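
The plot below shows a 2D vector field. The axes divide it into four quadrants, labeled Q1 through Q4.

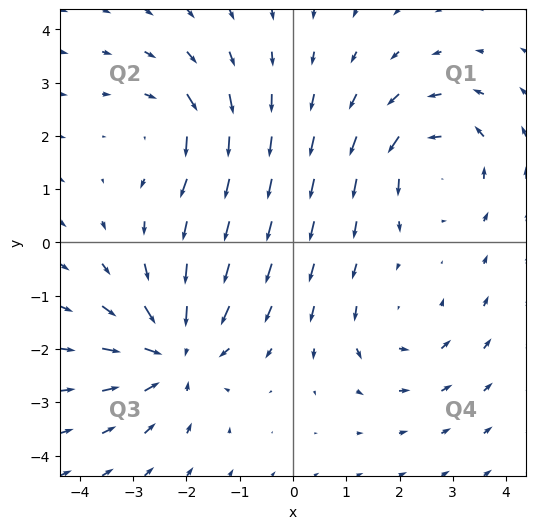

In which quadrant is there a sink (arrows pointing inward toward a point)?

The sink sits at approximately (-2.2, -2.1), which lies in quadrant Q3. The divergence there is about -4, negative as expected for a sink.

Q3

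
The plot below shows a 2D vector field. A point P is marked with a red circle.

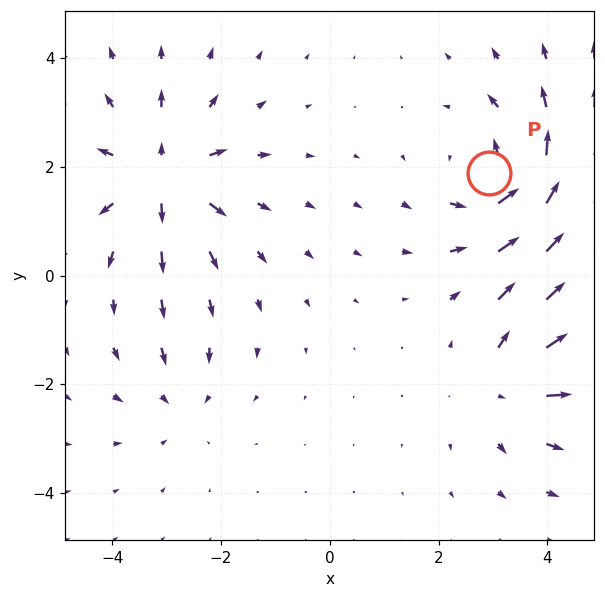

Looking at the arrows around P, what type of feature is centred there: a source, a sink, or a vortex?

At P (2.9, 1.9) the arrows circulate counterclockwise. Divergence ≈0, curl about +5 — near-zero divergence with nonzero curl is a vortex.

vortex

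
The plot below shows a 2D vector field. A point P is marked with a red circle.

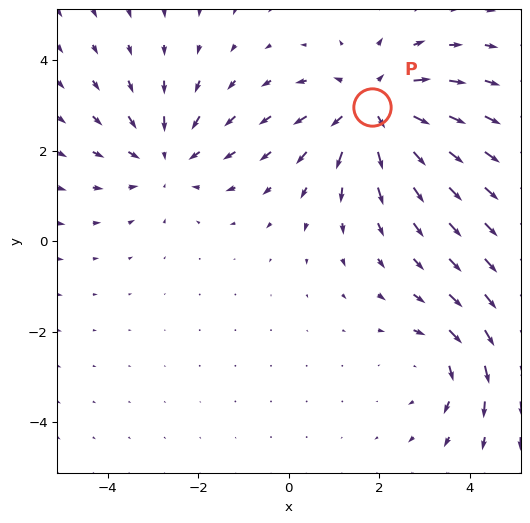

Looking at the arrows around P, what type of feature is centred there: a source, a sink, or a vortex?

At P (1.8, 3.0) the arrows spread outward. Divergence about +4, curl ≈0 — positive divergence with near-zero curl is a source.

source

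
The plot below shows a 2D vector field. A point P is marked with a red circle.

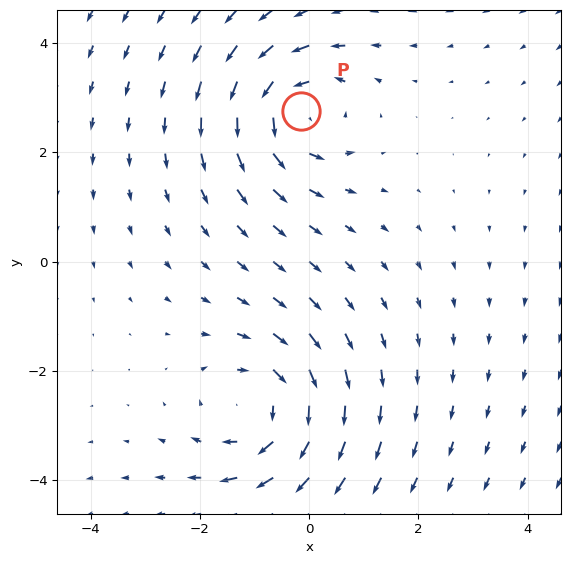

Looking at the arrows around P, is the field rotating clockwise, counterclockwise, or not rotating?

counterclockwise

Near P at (-0.1, 2.8) the arrows circulate counterclockwise. The curl (z-component) there is about +4; positive curl means counterclockwise rotation.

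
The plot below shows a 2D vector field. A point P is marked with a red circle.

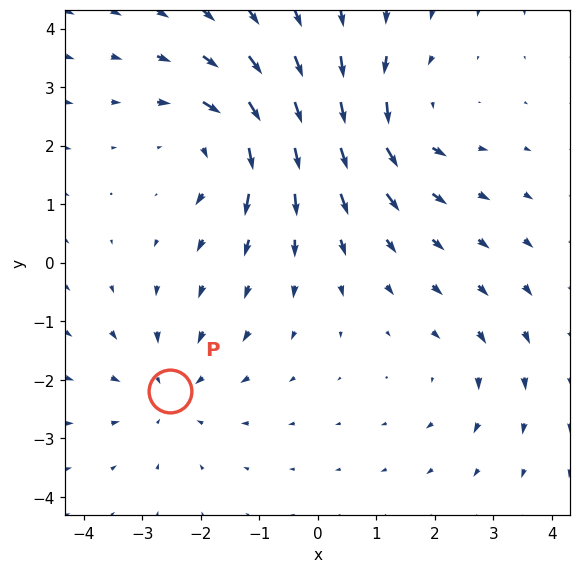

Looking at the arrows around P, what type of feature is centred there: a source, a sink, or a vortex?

At P (-2.5, -2.2) the arrows converge inward. Divergence about -3, curl ≈0 — negative divergence with near-zero curl is a sink.

sink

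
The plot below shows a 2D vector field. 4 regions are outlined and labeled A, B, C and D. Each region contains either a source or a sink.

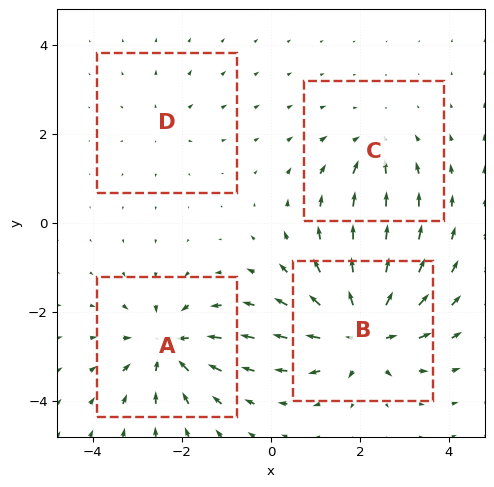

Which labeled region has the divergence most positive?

B

Divergence at each region's feature centre — A: about -6, B: about +8, C: about -4, D: about +2. Region B is most positive.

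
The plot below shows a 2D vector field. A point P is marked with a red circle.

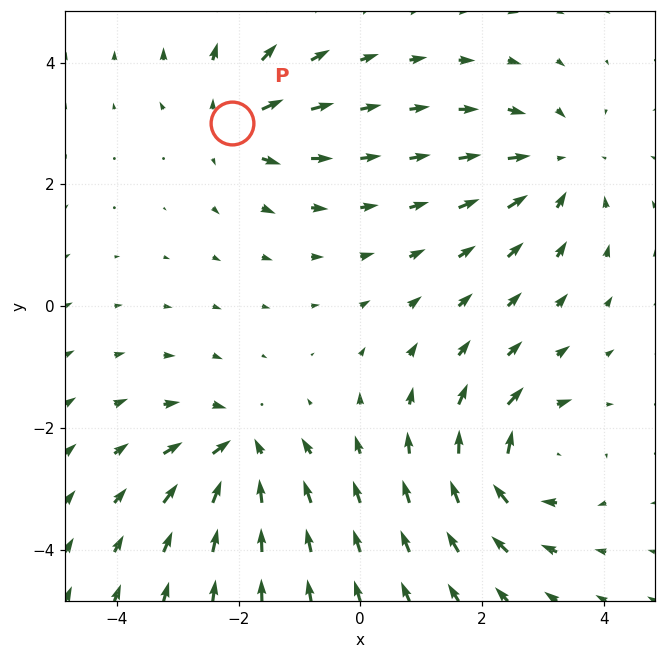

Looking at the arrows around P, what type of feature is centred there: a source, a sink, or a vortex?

At P (-2.1, 3.0) the arrows spread outward. Divergence about +4, curl ≈0 — positive divergence with near-zero curl is a source.

source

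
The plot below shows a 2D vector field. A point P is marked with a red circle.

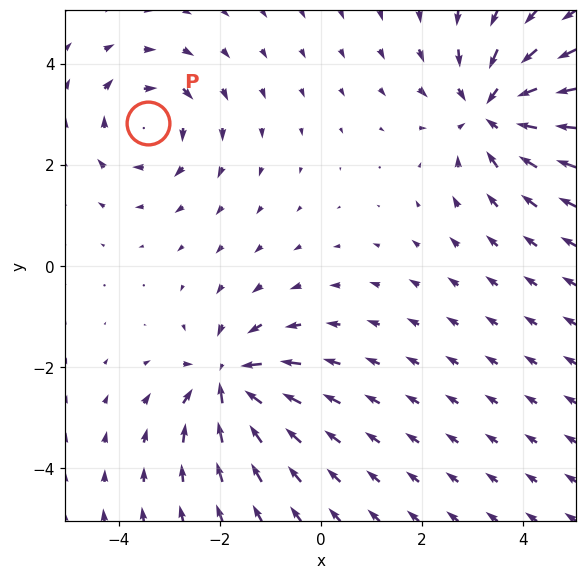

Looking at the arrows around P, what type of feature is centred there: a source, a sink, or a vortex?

vortex

At P (-3.4, 2.8) the arrows circulate clockwise. Divergence ≈0, curl about -3 — near-zero divergence with nonzero curl is a vortex.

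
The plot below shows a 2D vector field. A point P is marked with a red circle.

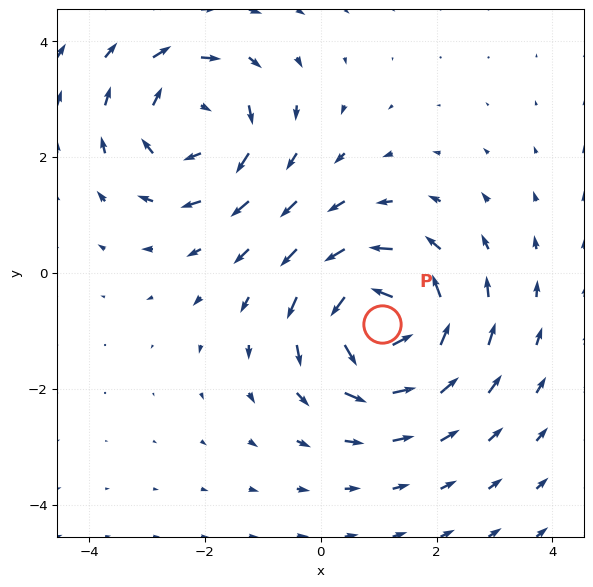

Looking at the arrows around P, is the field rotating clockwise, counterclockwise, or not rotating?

counterclockwise

Near P at (1.1, -0.9) the arrows circulate counterclockwise. The curl (z-component) there is about +6; positive curl means counterclockwise rotation.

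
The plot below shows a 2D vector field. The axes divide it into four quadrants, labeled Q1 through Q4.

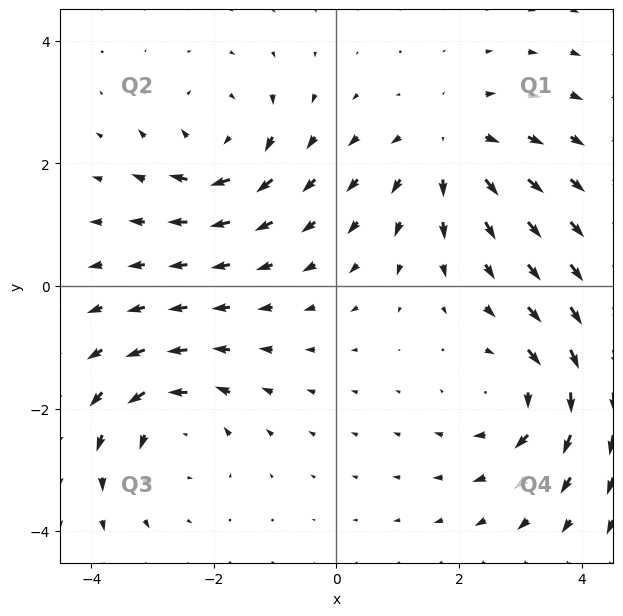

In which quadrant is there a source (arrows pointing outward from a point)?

The source sits at approximately (1.9, 2.3), which lies in quadrant Q1. The divergence there is about +3, positive as expected for a source.

Q1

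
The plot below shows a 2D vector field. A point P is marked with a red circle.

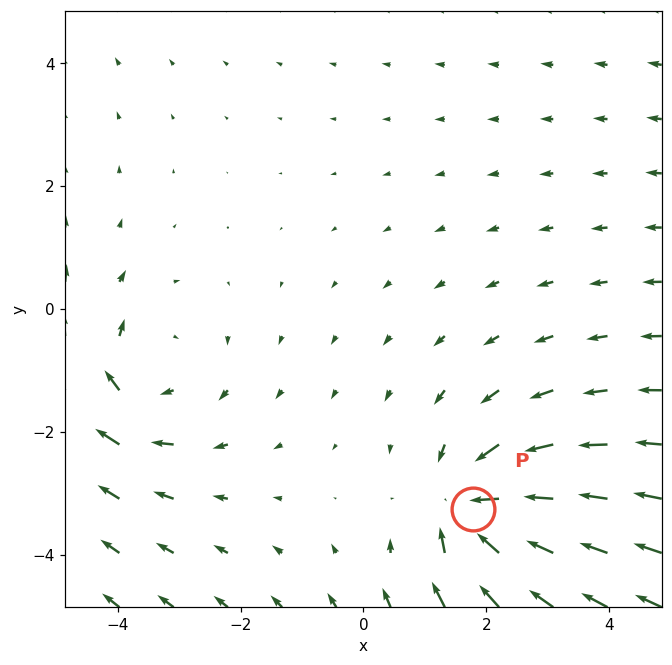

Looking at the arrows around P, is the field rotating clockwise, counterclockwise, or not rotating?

Near P at (1.8, -3.2) the arrows show no circulation. The curl there is ≈0.

not rotating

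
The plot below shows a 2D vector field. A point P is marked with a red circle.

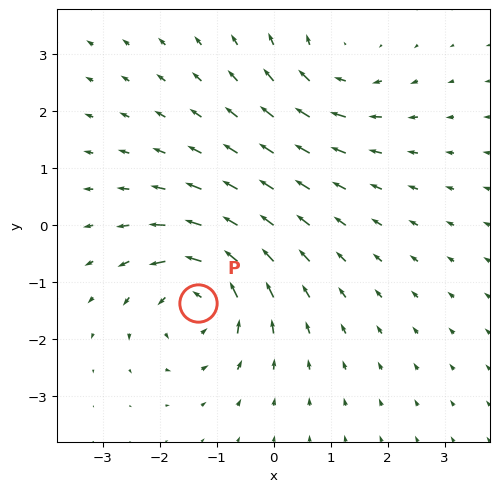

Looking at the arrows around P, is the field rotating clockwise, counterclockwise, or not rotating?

Near P at (-1.3, -1.4) the arrows circulate counterclockwise. The curl (z-component) there is about +6; positive curl means counterclockwise rotation.

counterclockwise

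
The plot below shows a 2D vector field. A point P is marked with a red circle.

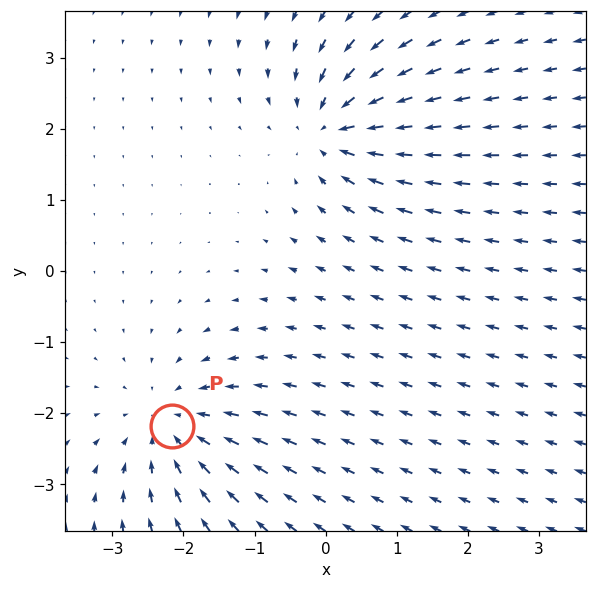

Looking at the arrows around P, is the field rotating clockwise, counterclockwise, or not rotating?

not rotating

Near P at (-2.2, -2.2) the arrows show no circulation. The curl there is ≈0.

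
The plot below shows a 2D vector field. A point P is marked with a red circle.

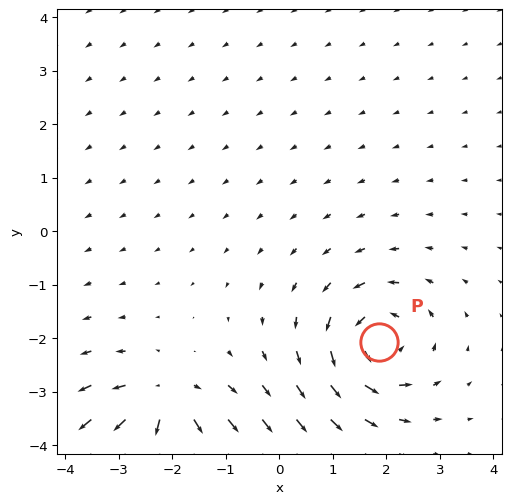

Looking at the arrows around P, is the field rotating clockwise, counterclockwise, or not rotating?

Near P at (1.9, -2.1) the arrows circulate counterclockwise. The curl (z-component) there is about +6; positive curl means counterclockwise rotation.

counterclockwise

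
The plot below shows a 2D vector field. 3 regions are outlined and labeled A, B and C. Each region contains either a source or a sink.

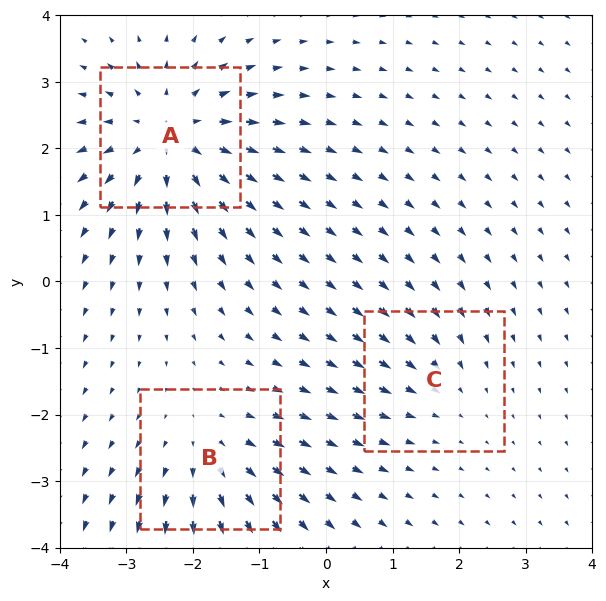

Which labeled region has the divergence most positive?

Divergence at each region's feature centre — A: about +5, B: about +3, C: about -2. Region A is most positive.

A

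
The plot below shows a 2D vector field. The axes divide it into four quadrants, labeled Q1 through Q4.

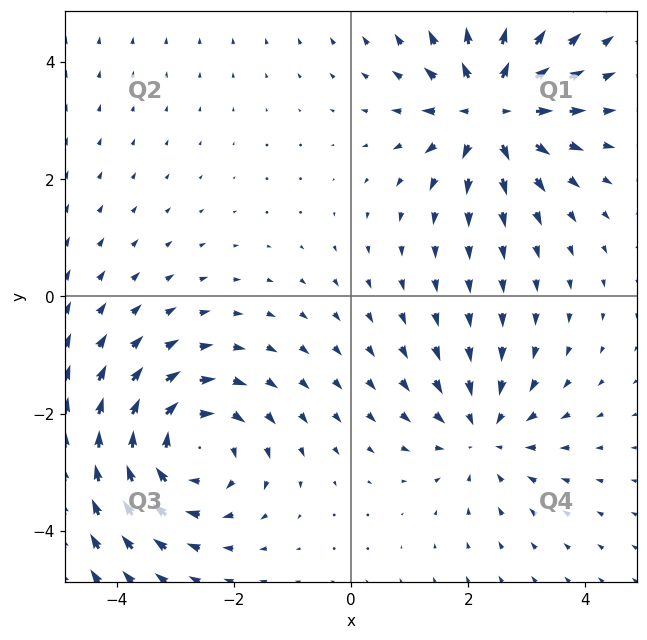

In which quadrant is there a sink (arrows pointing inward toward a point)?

The sink sits at approximately (2.3, -2.3), which lies in quadrant Q4. The divergence there is about -3, negative as expected for a sink.

Q4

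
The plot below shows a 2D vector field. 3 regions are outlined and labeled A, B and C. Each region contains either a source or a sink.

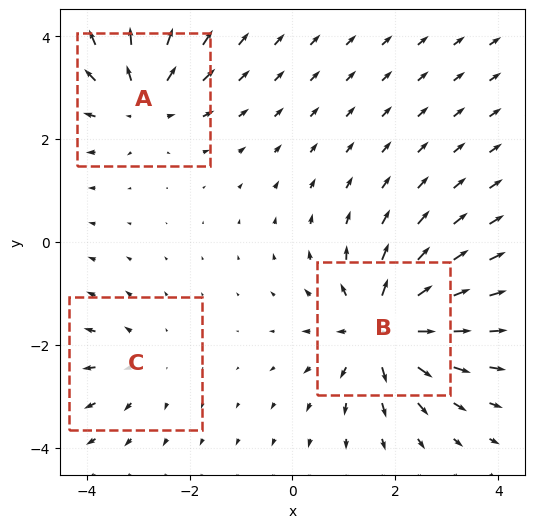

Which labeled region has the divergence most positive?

Divergence at each region's feature centre — A: about +4, B: about +6, C: about +2. Region B is most positive.

B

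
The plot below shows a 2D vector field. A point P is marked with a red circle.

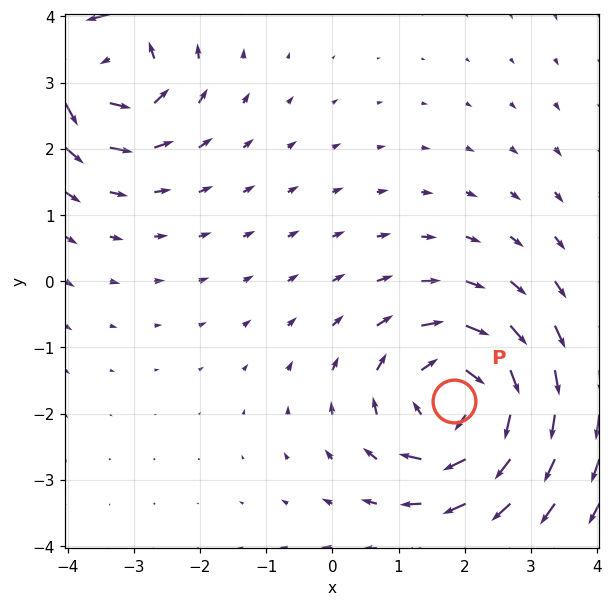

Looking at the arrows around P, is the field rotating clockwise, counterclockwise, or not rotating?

Near P at (1.8, -1.8) the arrows circulate clockwise. The curl (z-component) there is about -5; negative curl means clockwise rotation.

clockwise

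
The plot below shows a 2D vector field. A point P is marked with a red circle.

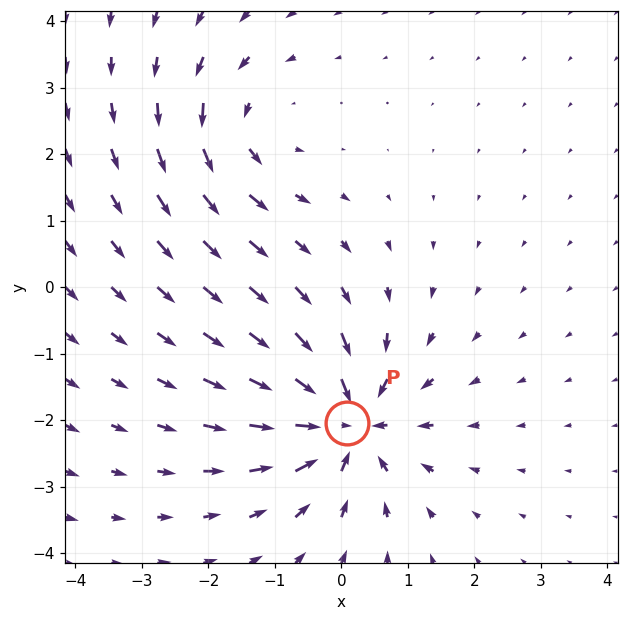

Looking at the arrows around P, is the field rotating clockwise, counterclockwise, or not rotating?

not rotating

Near P at (0.1, -2.0) the arrows show no circulation. The curl there is ≈0.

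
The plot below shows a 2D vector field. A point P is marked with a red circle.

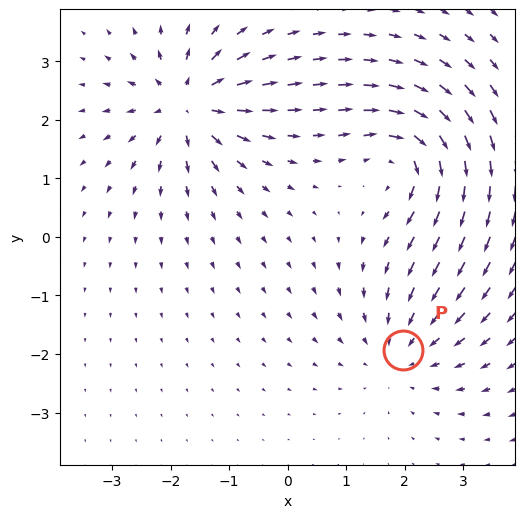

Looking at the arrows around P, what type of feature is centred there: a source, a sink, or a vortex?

sink

At P (2.0, -1.9) the arrows converge inward. Divergence about -3, curl ≈0 — negative divergence with near-zero curl is a sink.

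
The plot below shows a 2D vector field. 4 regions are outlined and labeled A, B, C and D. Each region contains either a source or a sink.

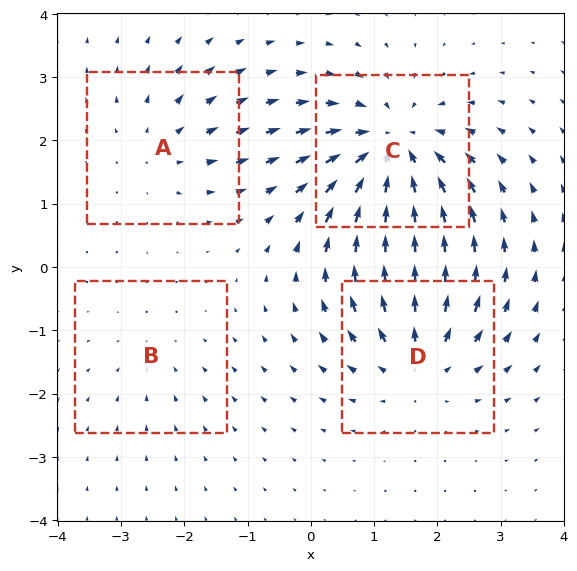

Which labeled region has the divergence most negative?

Divergence at each region's feature centre — A: about +3, B: about -2, C: about -7, D: about +5. Region C is most negative.

C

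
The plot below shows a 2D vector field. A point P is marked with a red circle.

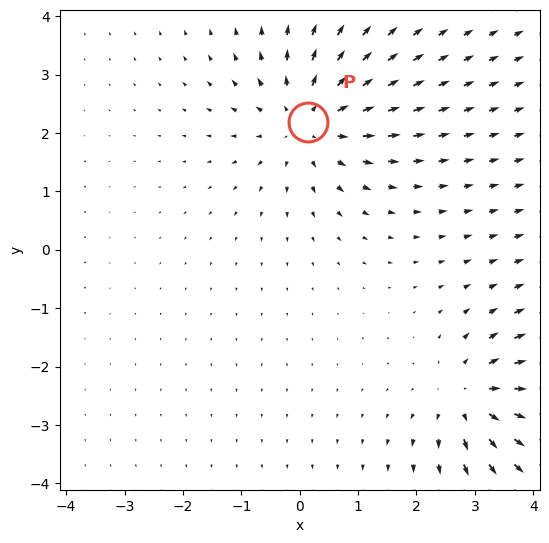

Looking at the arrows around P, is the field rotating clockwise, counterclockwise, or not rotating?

Near P at (0.1, 2.2) the arrows show no circulation. The curl there is ≈0.

not rotating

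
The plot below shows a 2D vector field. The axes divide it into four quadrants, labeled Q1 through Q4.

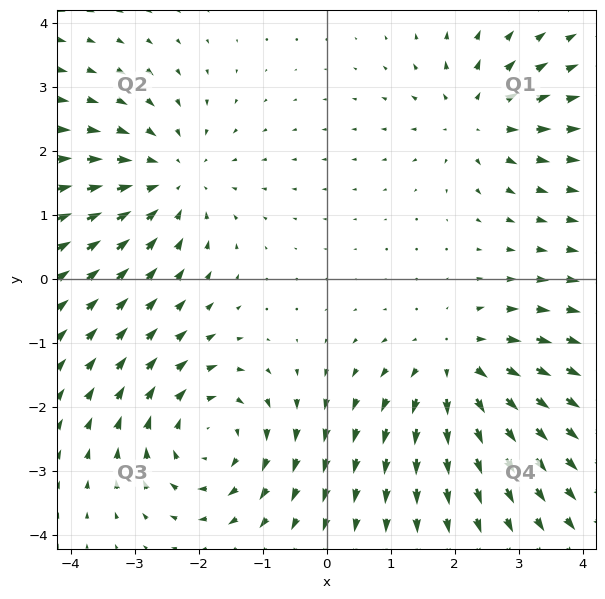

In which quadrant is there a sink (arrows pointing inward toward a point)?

The sink sits at approximately (-2.4, 1.5), which lies in quadrant Q2. The divergence there is about -4, negative as expected for a sink.

Q2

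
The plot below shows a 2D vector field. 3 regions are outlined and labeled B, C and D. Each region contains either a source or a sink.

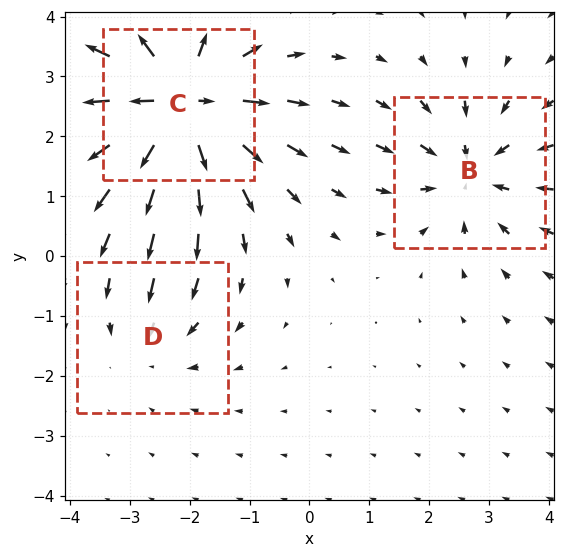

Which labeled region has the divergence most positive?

C

Divergence at each region's feature centre — B: about -3, C: about +6, D: about -2. Region C is most positive.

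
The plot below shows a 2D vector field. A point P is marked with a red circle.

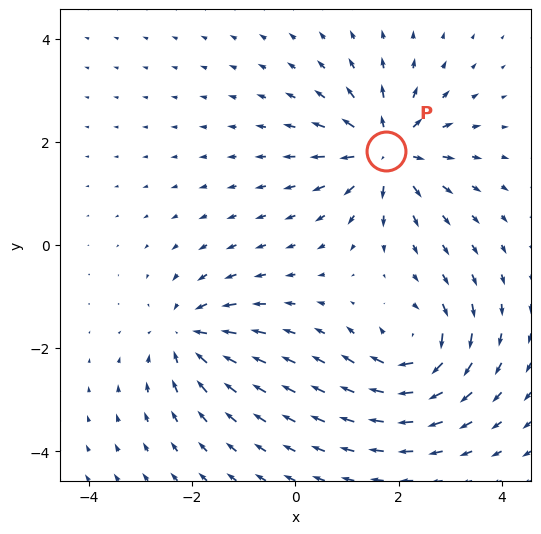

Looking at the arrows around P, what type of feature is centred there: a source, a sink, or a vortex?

source

At P (1.8, 1.8) the arrows spread outward. Divergence about +6, curl ≈0 — positive divergence with near-zero curl is a source.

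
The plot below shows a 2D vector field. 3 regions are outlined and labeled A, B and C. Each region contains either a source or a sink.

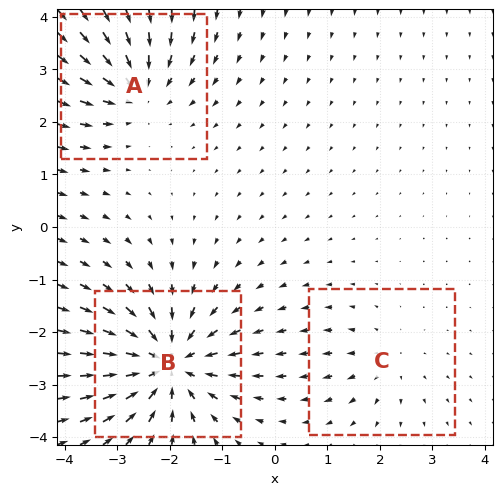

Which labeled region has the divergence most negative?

B

Divergence at each region's feature centre — A: about -4, B: about -5, C: about +2. Region B is most negative.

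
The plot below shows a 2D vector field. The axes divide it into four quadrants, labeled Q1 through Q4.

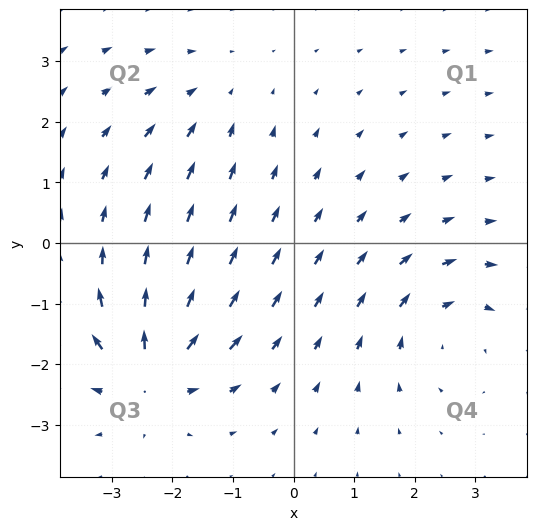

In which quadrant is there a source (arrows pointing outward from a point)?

The source sits at approximately (-2.4, -2.1), which lies in quadrant Q3. The divergence there is about +6, positive as expected for a source.

Q3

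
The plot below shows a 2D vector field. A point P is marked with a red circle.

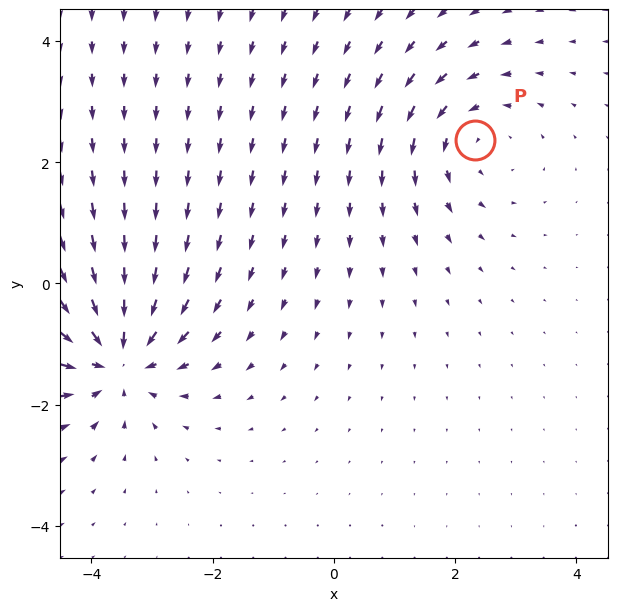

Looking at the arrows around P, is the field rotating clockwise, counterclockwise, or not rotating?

Near P at (2.3, 2.4) the arrows circulate counterclockwise. The curl (z-component) there is about +3; positive curl means counterclockwise rotation.

counterclockwise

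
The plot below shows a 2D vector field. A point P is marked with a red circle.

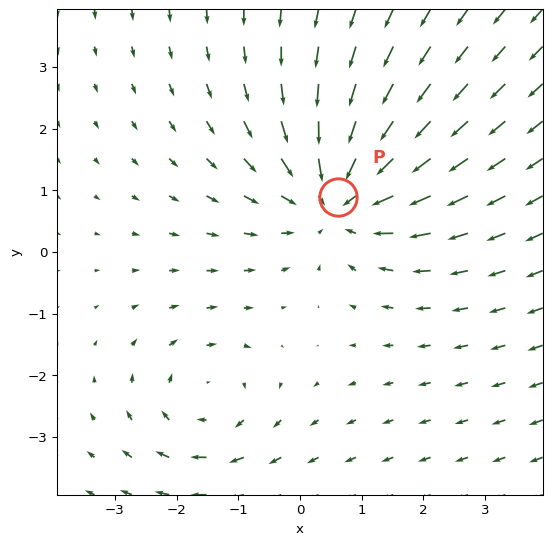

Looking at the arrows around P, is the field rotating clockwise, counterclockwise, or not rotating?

Near P at (0.6, 0.9) the arrows show no circulation. The curl there is ≈0.

not rotating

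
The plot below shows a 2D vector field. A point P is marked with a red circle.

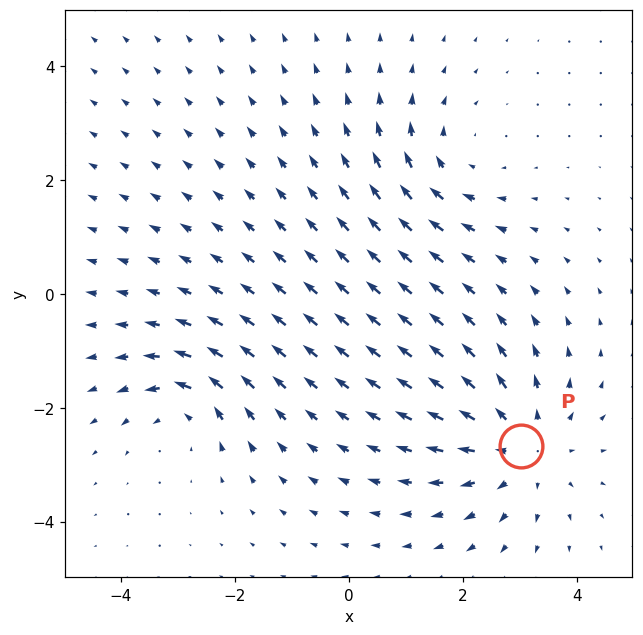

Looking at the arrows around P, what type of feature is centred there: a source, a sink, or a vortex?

At P (3.0, -2.7) the arrows spread outward. Divergence about +3, curl ≈0 — positive divergence with near-zero curl is a source.

source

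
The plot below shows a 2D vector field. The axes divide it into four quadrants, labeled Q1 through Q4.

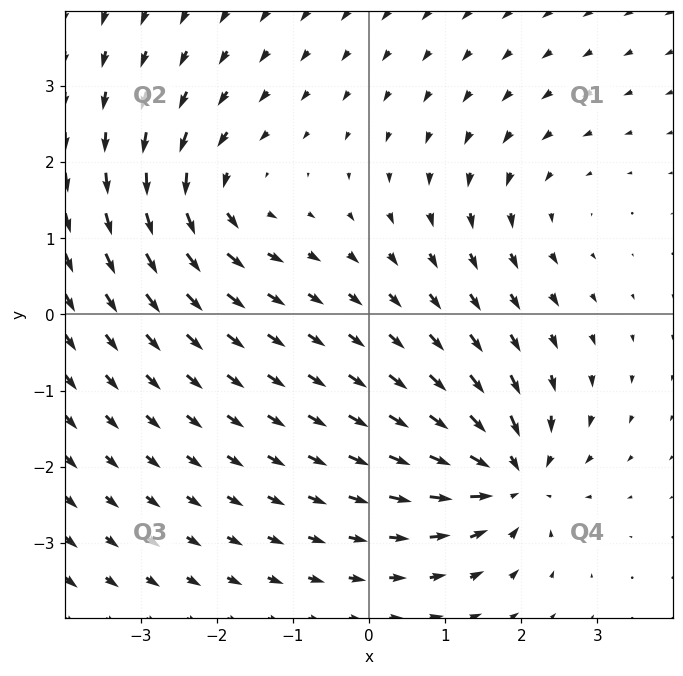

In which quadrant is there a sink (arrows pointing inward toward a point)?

The sink sits at approximately (1.9, -2.1), which lies in quadrant Q4. The divergence there is about -7, negative as expected for a sink.

Q4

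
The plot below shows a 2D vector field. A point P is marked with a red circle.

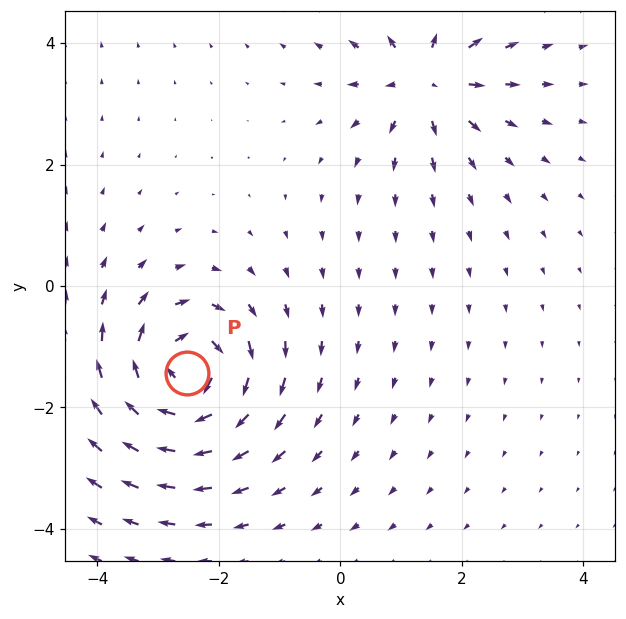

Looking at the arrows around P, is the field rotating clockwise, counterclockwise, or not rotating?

Near P at (-2.5, -1.4) the arrows circulate clockwise. The curl (z-component) there is about -6; negative curl means clockwise rotation.

clockwise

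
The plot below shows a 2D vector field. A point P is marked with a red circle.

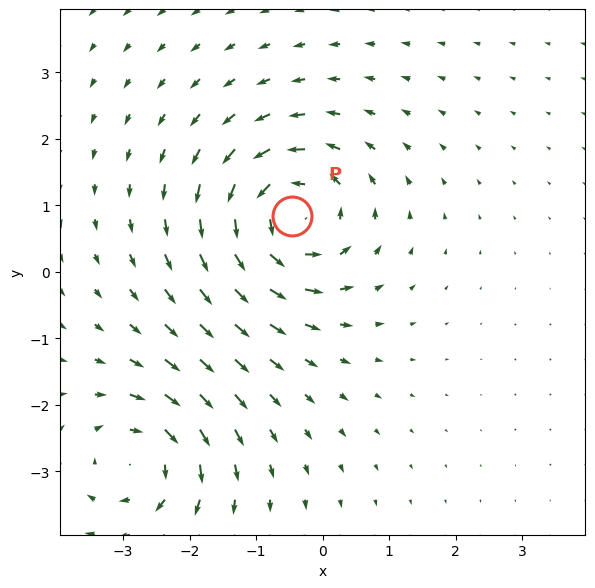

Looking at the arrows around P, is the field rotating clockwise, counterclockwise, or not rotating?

counterclockwise

Near P at (-0.5, 0.8) the arrows circulate counterclockwise. The curl (z-component) there is about +5; positive curl means counterclockwise rotation.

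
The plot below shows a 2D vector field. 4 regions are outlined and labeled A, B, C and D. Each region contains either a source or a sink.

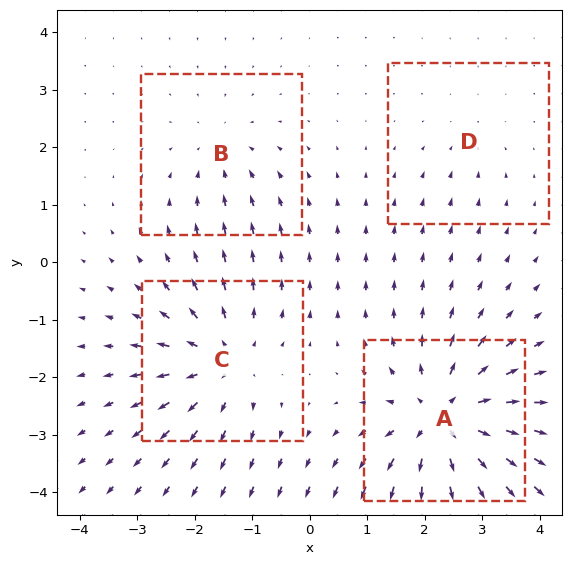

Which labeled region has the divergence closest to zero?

Divergence at each region's feature centre — A: about +8, B: about -3, C: about +5, D: about -2. Region D is closest to zero.

D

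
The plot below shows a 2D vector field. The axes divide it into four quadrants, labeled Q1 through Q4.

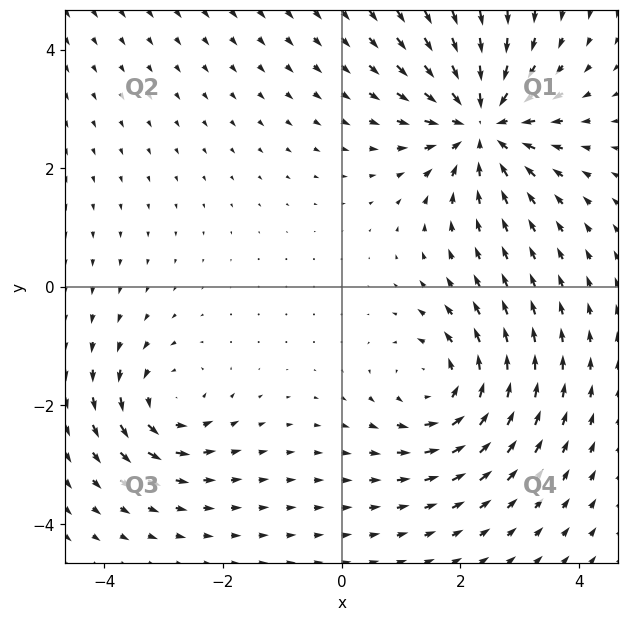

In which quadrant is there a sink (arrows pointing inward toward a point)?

The sink sits at approximately (2.4, 2.7), which lies in quadrant Q1. The divergence there is about -6, negative as expected for a sink.

Q1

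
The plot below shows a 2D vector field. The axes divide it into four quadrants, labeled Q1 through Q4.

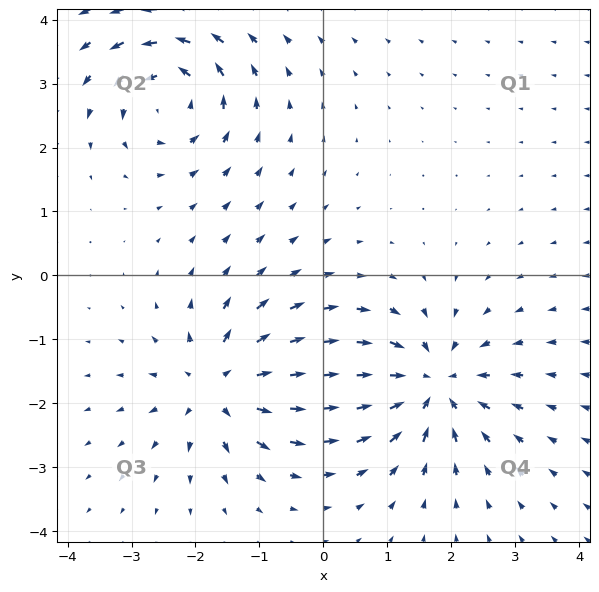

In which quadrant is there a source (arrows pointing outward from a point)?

The source sits at approximately (-1.6, -1.7), which lies in quadrant Q3. The divergence there is about +5, positive as expected for a source.

Q3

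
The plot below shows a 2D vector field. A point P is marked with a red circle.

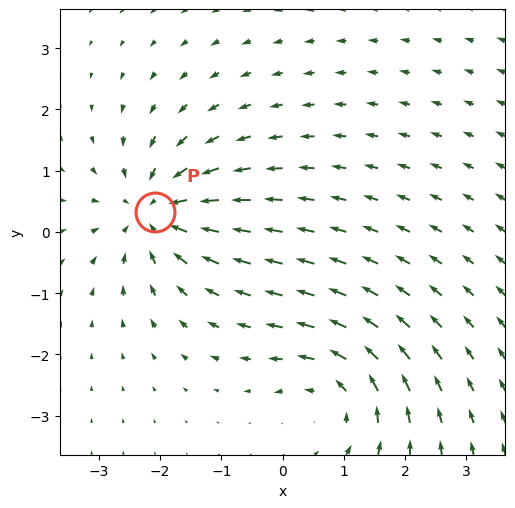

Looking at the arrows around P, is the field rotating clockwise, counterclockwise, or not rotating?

not rotating

Near P at (-2.1, 0.3) the arrows show no circulation. The curl there is ≈0.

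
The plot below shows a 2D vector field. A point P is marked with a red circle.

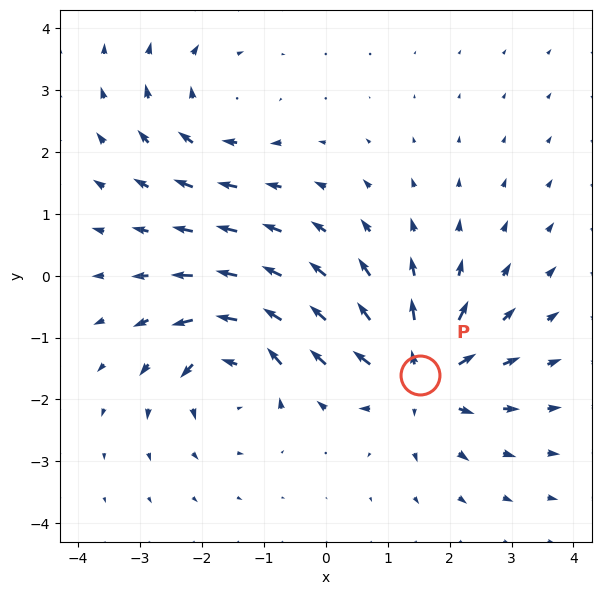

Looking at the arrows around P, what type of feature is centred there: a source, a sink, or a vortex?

source

At P (1.5, -1.6) the arrows spread outward. Divergence about +6, curl ≈0 — positive divergence with near-zero curl is a source.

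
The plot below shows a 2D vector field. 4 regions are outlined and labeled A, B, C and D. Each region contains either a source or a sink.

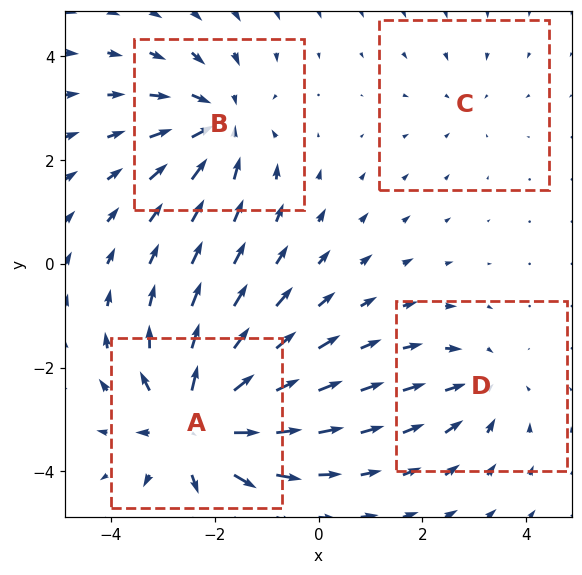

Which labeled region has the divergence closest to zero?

Divergence at each region's feature centre — A: about +7, B: about -5, C: about -2, D: about -3. Region C is closest to zero.

C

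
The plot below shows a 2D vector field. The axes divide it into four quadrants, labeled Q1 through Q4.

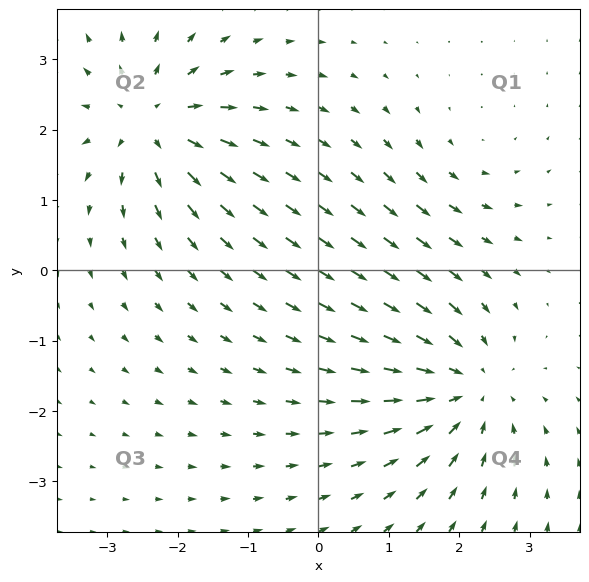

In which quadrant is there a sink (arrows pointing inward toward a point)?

The sink sits at approximately (2.1, -1.7), which lies in quadrant Q4. The divergence there is about -4, negative as expected for a sink.

Q4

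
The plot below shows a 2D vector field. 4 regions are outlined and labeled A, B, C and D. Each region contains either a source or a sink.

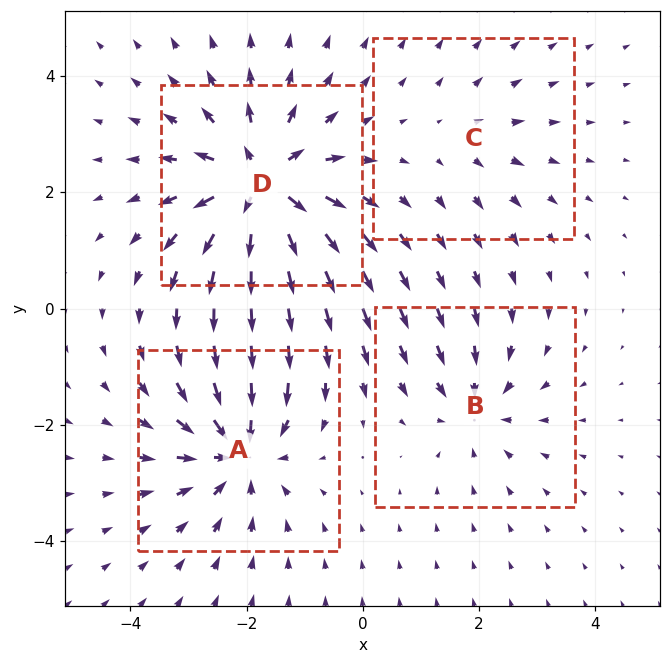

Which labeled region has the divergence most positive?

D

Divergence at each region's feature centre — A: about -6, B: about -4, C: about +2, D: about +8. Region D is most positive.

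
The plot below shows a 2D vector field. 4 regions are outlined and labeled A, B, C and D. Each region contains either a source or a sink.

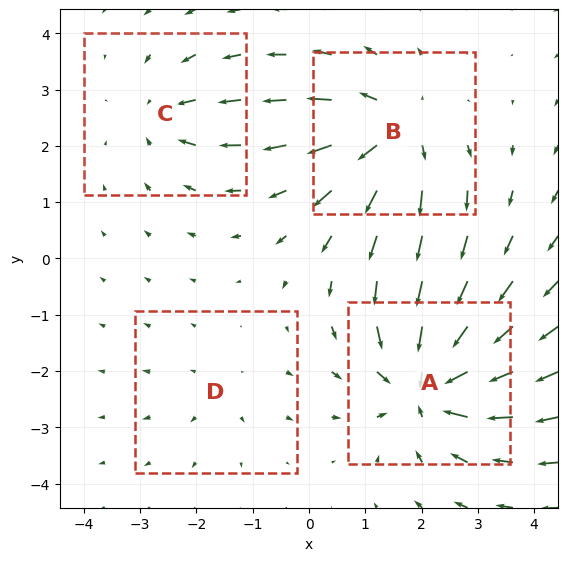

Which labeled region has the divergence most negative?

Divergence at each region's feature centre — A: about -7, B: about +5, C: about -3, D: about +2. Region A is most negative.

A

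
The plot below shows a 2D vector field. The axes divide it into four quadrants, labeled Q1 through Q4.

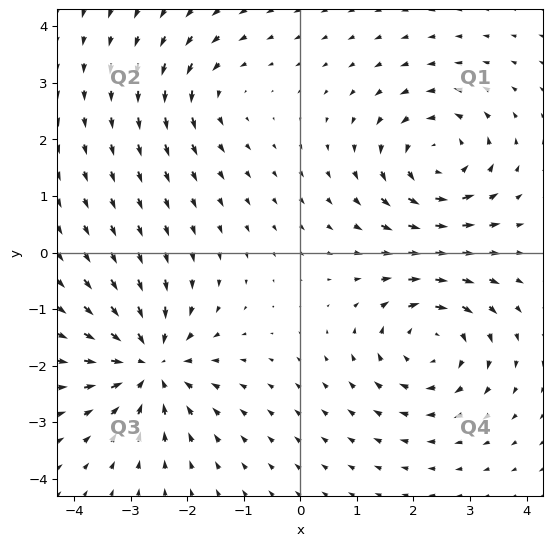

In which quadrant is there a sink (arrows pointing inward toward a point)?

The sink sits at approximately (-2.7, -2.0), which lies in quadrant Q3. The divergence there is about -6, negative as expected for a sink.

Q3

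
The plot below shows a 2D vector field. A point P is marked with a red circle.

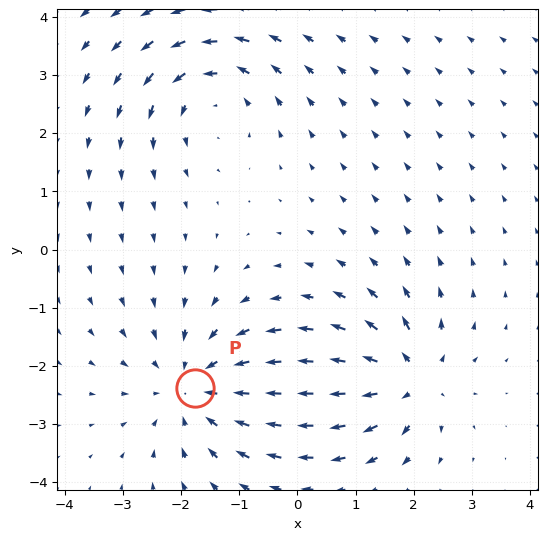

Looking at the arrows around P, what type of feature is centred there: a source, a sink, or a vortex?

At P (-1.8, -2.4) the arrows converge inward. Divergence about -4, curl ≈0 — negative divergence with near-zero curl is a sink.

sink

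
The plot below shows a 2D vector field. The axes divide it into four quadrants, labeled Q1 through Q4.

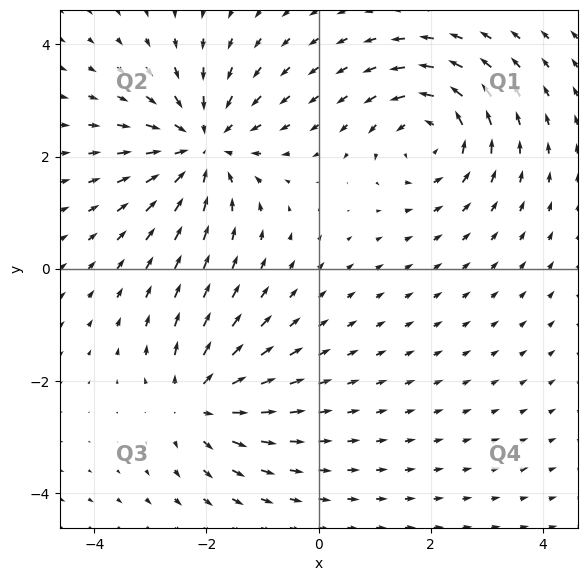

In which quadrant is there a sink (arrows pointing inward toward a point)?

The sink sits at approximately (-2.1, 2.2), which lies in quadrant Q2. The divergence there is about -5, negative as expected for a sink.

Q2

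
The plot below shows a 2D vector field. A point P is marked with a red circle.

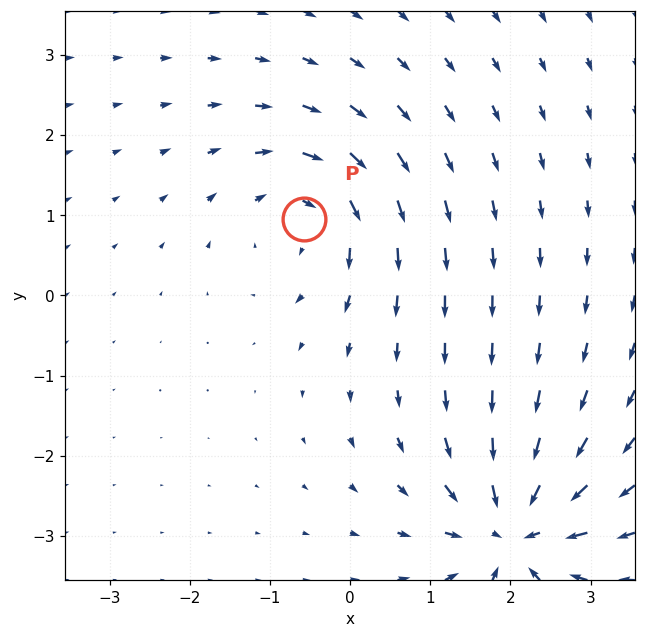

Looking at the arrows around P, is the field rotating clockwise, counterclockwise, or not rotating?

clockwise

Near P at (-0.6, 0.9) the arrows circulate clockwise. The curl (z-component) there is about -4; negative curl means clockwise rotation.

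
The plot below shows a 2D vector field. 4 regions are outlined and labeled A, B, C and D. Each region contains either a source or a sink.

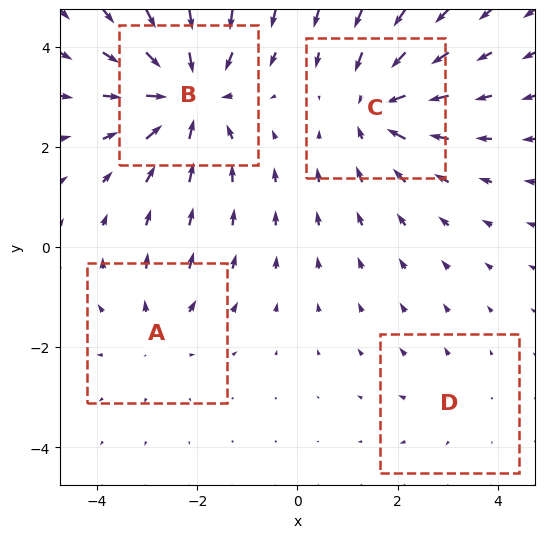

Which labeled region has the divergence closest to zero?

Divergence at each region's feature centre — A: about +3, B: about -6, C: about -5, D: about +2. Region D is closest to zero.

D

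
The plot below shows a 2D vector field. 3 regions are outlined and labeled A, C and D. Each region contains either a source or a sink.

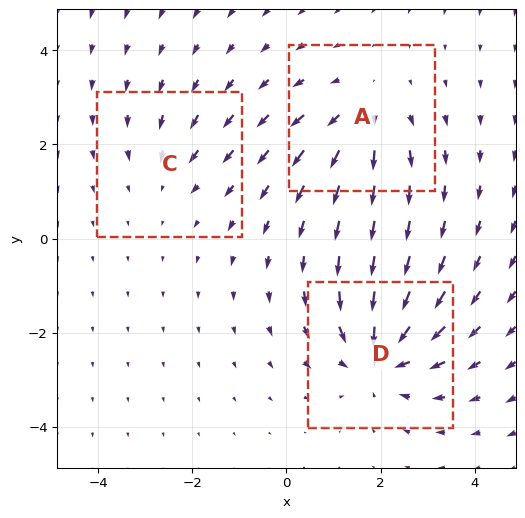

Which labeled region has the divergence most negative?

Divergence at each region's feature centre — A: about +3, C: about -2, D: about -4. Region D is most negative.

D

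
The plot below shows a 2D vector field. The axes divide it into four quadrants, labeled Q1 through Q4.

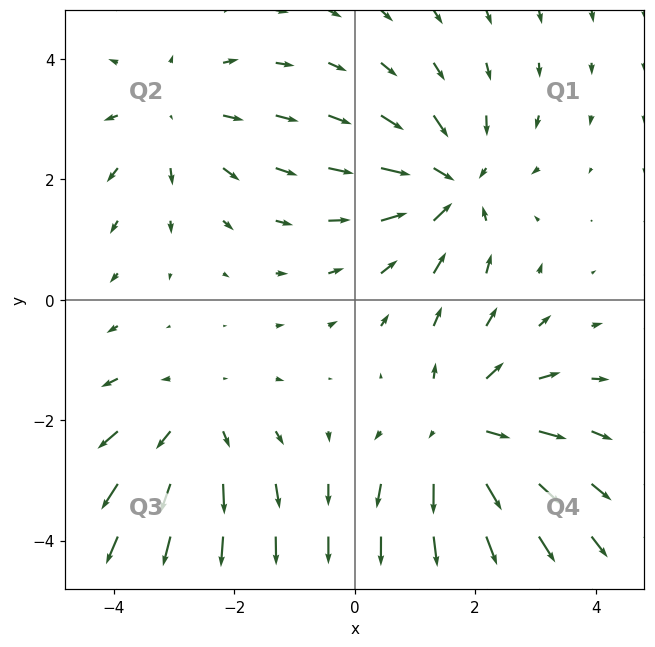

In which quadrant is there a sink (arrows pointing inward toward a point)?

The sink sits at approximately (1.6, 1.9), which lies in quadrant Q1. The divergence there is about -3, negative as expected for a sink.

Q1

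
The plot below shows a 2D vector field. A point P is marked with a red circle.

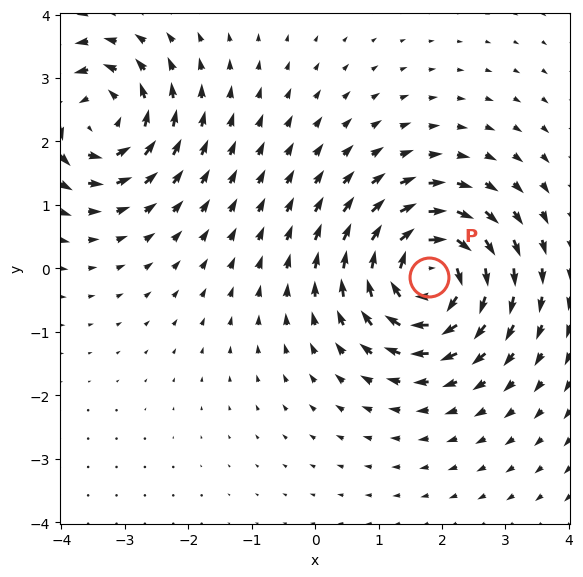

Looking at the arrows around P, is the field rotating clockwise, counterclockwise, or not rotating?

clockwise

Near P at (1.8, -0.1) the arrows circulate clockwise. The curl (z-component) there is about -6; negative curl means clockwise rotation.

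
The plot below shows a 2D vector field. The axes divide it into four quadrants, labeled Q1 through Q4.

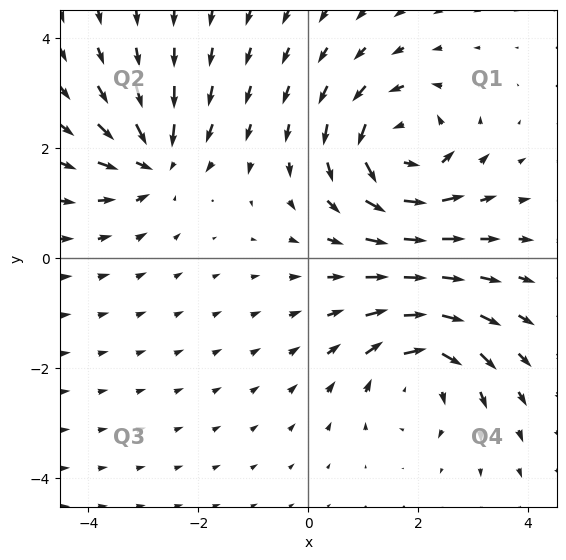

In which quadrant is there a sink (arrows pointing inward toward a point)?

Q2

The sink sits at approximately (-2.8, 1.8), which lies in quadrant Q2. The divergence there is about -5, negative as expected for a sink.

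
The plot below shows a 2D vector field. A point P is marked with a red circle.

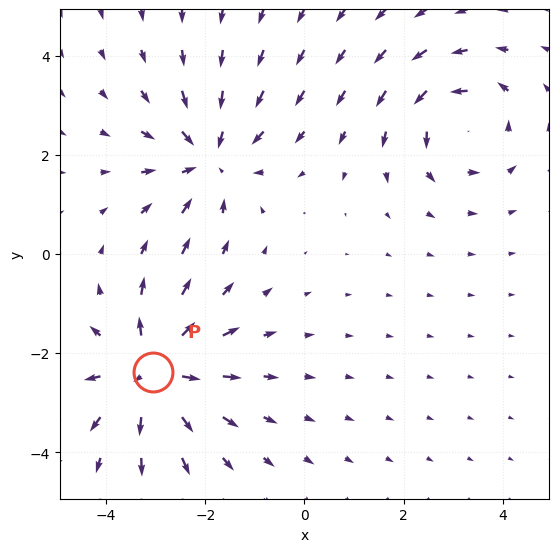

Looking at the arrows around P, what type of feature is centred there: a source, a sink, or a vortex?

source

At P (-3.0, -2.4) the arrows spread outward. Divergence about +6, curl ≈0 — positive divergence with near-zero curl is a source.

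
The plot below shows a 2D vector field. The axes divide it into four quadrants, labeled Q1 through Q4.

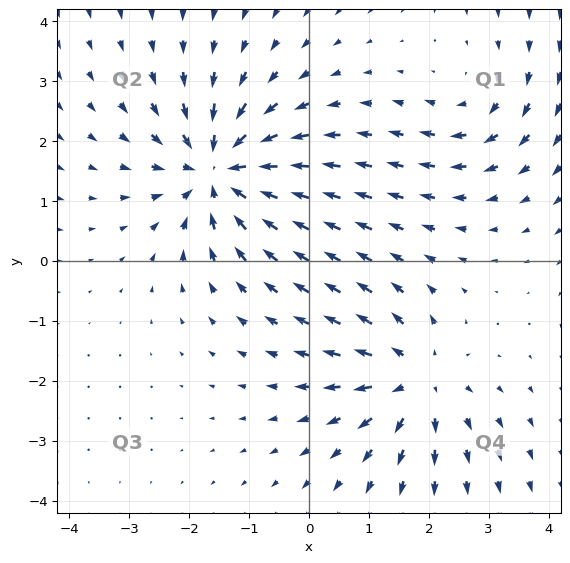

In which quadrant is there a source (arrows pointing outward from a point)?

Q4

The source sits at approximately (1.8, -2.0), which lies in quadrant Q4. The divergence there is about +4, positive as expected for a source.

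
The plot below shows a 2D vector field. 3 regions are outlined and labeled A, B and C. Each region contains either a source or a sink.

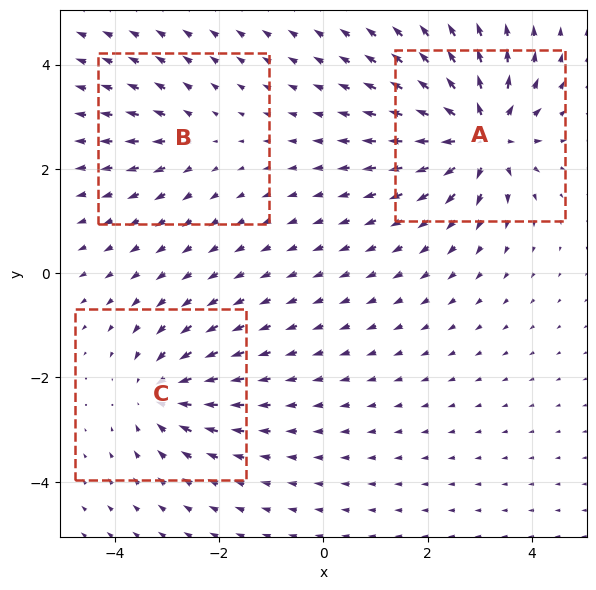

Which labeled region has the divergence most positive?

A

Divergence at each region's feature centre — A: about +7, B: about +3, C: about -4. Region A is most positive.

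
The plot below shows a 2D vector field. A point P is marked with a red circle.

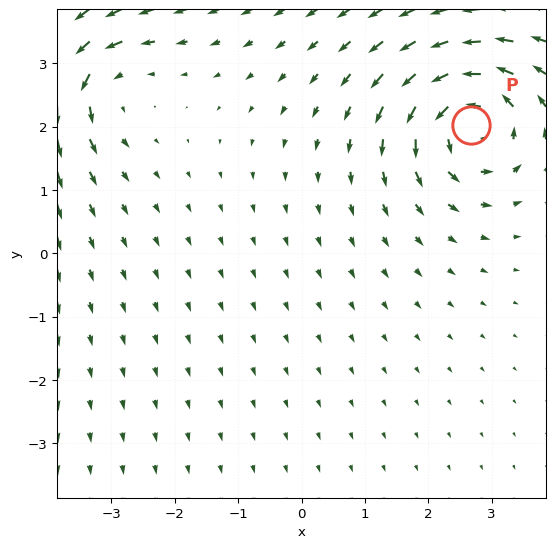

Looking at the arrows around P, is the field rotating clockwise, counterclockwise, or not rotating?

counterclockwise

Near P at (2.7, 2.0) the arrows circulate counterclockwise. The curl (z-component) there is about +5; positive curl means counterclockwise rotation.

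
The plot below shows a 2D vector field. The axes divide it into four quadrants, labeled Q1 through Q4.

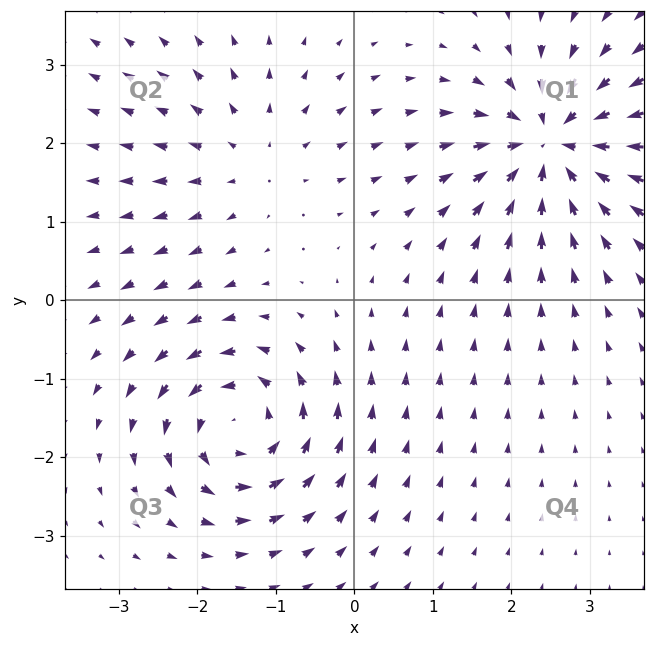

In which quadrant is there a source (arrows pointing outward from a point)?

The source sits at approximately (-1.3, 1.8), which lies in quadrant Q2. The divergence there is about +2, positive as expected for a source.

Q2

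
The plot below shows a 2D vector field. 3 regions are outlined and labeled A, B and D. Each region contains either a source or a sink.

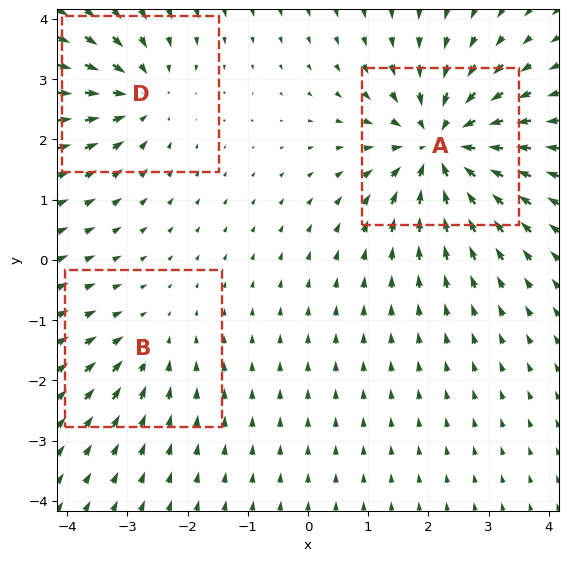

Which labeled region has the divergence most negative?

Divergence at each region's feature centre — A: about -5, B: about -2, D: about -3. Region A is most negative.

A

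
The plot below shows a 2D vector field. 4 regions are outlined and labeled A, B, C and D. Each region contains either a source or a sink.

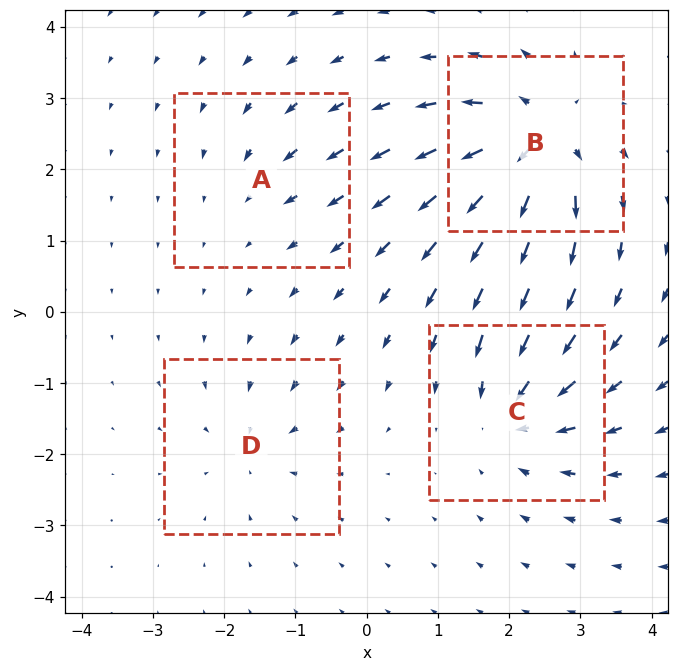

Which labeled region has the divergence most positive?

B

Divergence at each region's feature centre — A: about -3, B: about +8, C: about -6, D: about -4. Region B is most positive.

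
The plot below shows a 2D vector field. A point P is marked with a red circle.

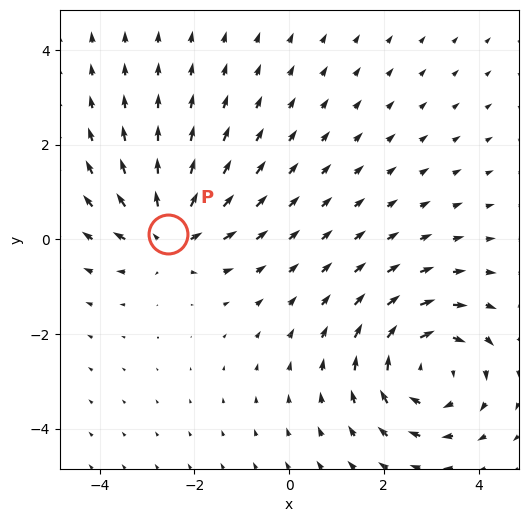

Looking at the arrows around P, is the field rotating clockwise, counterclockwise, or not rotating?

not rotating

Near P at (-2.6, 0.1) the arrows show no circulation. The curl there is ≈0.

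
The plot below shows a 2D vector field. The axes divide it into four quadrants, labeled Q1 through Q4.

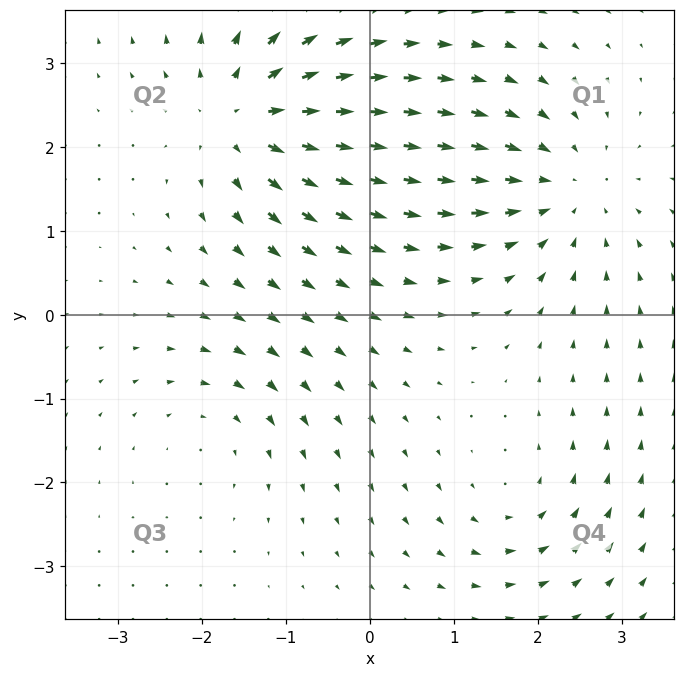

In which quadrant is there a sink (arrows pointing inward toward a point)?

Q1

The sink sits at approximately (2.3, 1.5), which lies in quadrant Q1. The divergence there is about -4, negative as expected for a sink.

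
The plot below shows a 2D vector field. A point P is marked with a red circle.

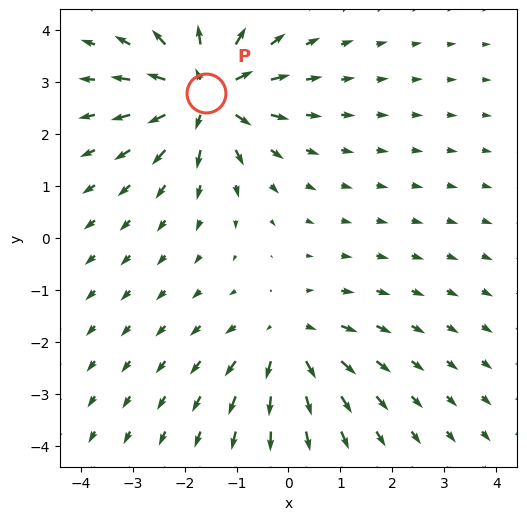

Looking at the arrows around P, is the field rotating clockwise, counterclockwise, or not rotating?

Near P at (-1.6, 2.8) the arrows show no circulation. The curl there is ≈0.

not rotating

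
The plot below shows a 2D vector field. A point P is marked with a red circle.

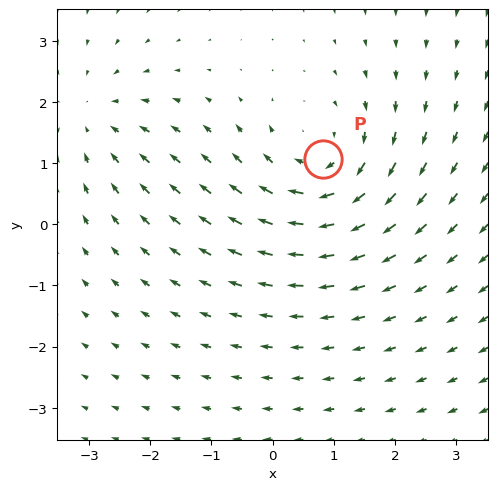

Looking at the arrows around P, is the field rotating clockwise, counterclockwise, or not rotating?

clockwise

Near P at (0.8, 1.1) the arrows circulate clockwise. The curl (z-component) there is about -4; negative curl means clockwise rotation.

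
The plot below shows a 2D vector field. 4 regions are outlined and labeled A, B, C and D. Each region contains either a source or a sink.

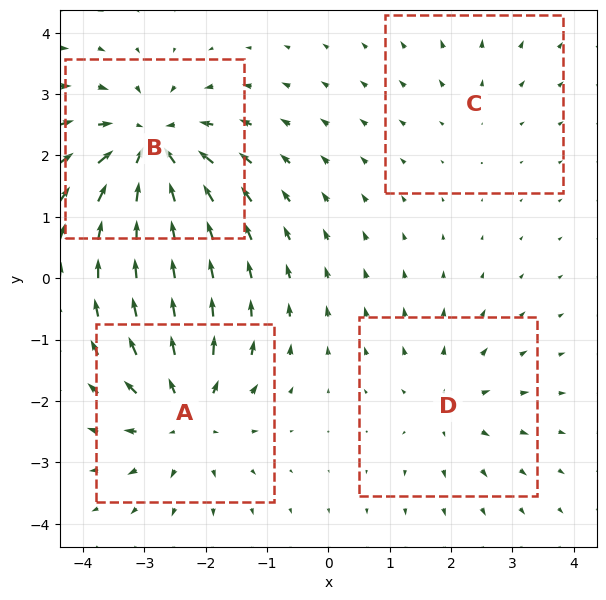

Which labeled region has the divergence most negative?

B

Divergence at each region's feature centre — A: about +6, B: about -7, C: about +2, D: about +3. Region B is most negative.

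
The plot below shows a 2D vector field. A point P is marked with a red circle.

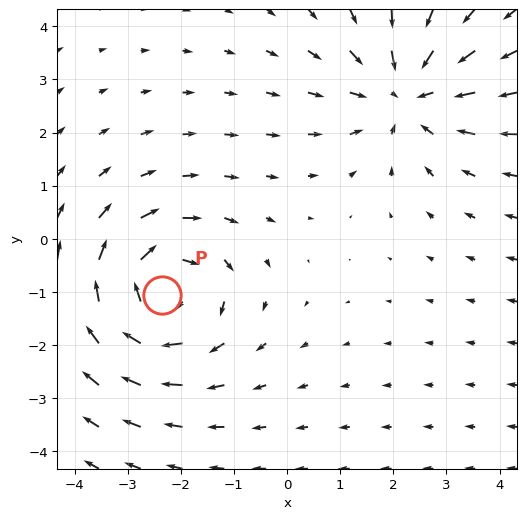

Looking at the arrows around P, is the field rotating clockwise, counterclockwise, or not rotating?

Near P at (-2.3, -1.1) the arrows circulate clockwise. The curl (z-component) there is about -3; negative curl means clockwise rotation.

clockwise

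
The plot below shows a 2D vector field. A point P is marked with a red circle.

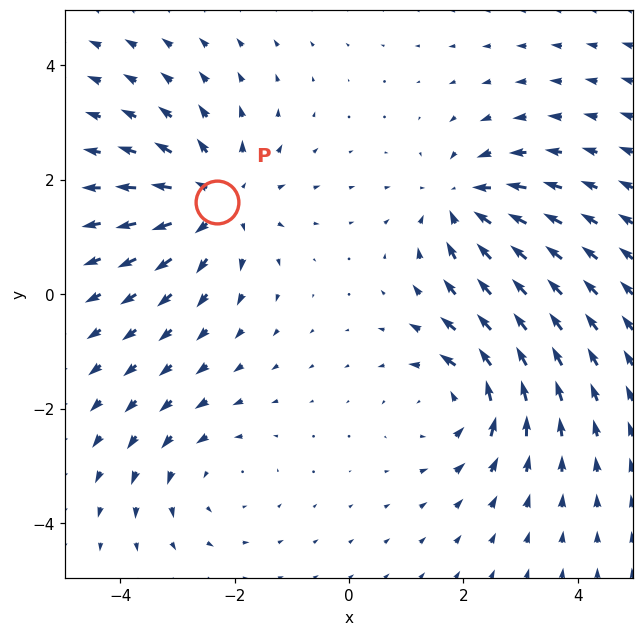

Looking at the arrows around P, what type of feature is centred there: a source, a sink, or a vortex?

source

At P (-2.3, 1.6) the arrows spread outward. Divergence about +5, curl ≈0 — positive divergence with near-zero curl is a source.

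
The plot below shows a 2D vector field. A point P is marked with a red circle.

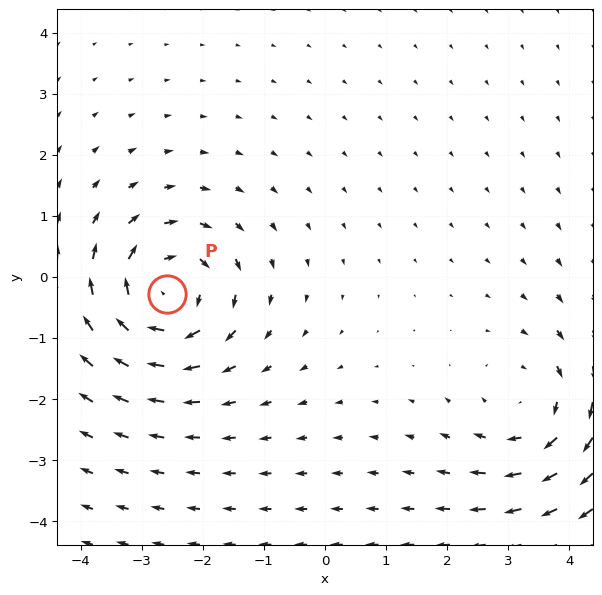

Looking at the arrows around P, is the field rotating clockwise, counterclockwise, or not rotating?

clockwise

Near P at (-2.6, -0.3) the arrows circulate clockwise. The curl (z-component) there is about -6; negative curl means clockwise rotation.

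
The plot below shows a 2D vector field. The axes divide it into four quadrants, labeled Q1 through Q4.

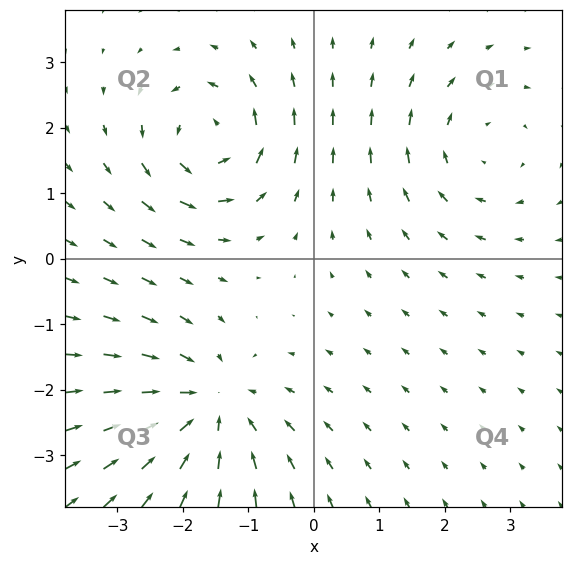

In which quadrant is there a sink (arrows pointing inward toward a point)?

The sink sits at approximately (-1.6, -2.3), which lies in quadrant Q3. The divergence there is about -4, negative as expected for a sink.

Q3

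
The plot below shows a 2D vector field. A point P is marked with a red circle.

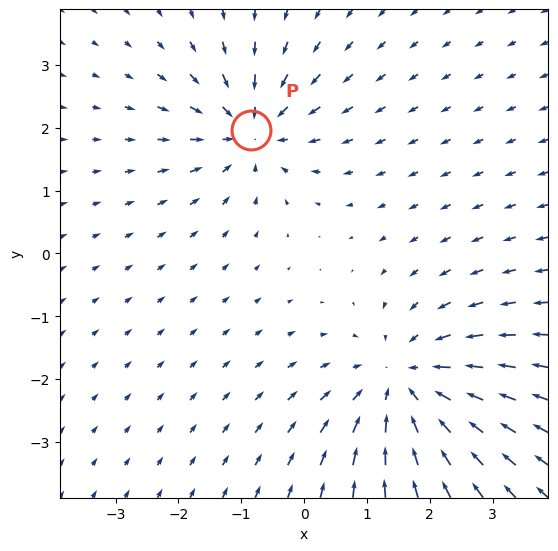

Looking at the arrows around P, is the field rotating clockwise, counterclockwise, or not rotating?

Near P at (-0.8, 2.0) the arrows show no circulation. The curl there is ≈0.

not rotating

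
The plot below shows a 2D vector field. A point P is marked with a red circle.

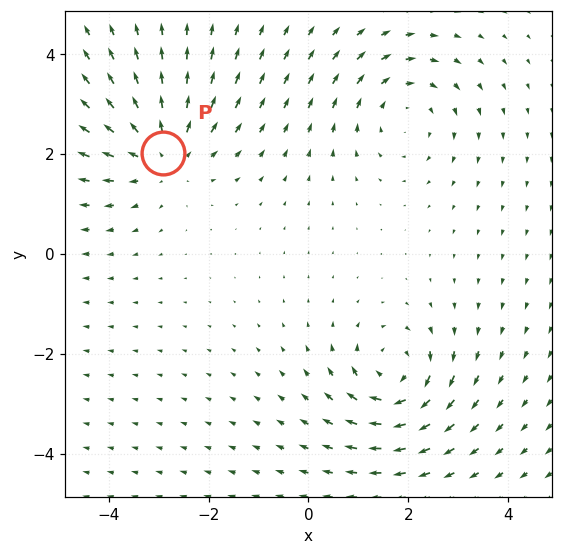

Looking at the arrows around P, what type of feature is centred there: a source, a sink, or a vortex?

source

At P (-2.9, 2.0) the arrows spread outward. Divergence about +4, curl ≈0 — positive divergence with near-zero curl is a source.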